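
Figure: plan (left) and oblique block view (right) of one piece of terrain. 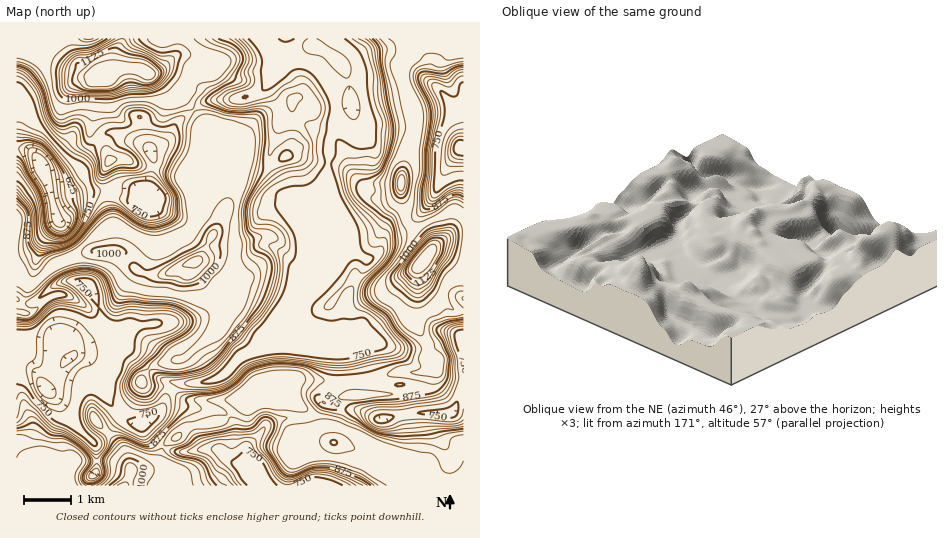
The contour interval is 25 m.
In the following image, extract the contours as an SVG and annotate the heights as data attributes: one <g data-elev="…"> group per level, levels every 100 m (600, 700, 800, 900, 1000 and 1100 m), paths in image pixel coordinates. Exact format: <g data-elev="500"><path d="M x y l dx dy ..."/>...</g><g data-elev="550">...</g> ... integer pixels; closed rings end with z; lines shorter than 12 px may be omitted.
<g data-elev="600"><path d="M60 235l-8-4-5-6-6-31-12-21-10-24 1-3 5-3 8 0 10 4 10 12 9 15 4 24 9 13 1 5-2 7-4 7-4 4z"/></g><g data-elev="700"><path d="M52 404l-9-4-6-7-4-9-1-12 2-3 6-3 2-3 1-25 3-8 5-4 11-3 12 5 6 5 4 9 1 13-2 4-11 10-4 6-3 8-3 18-5 3z"/><path d="M463 166l-15 0-2-4-1-7 1-11 4-9 6-5 7-1"/><path d="M17 129l22 7 7 4 21 26 15 23 2 13-2 14-4 12-8 8-6 3-7 1-8-3-5-4-3-7-2-21-4-11-15-25-3-2"/></g><g data-elev="800"><path d="M237 485l-9-13-10-6-9-10-10-4-2-2 2-2 18-8 35-2 4 2 2 10 10 10 9 15 7 6 8 0 19-8 9-1 13 2 23 11"/><path d="M90 479l-1-3 2-4 5-4 2 1 1 4-1 3-4 2z"/><path d="M463 420l-9 4-36-1-14 1-12 4-9 1-6-1-6-3-5-5-1-5 2-4 8-3 27-2 36-5 9-4 5-8 4-12-1-19-8-27 5-5 11-2"/><path d="M17 324l10 1 6-2 17-15 7-4 29 3-1-5-9-10-15-10 2-3 5-3 16-3 10 1 6 5 4 12 3 15 5 6 5 0 13-3 38 2 11 4 4 4 1 3-2 5-6 4-26 12-6 12-13 12-8 15-1 5 3 7 5 6 7 4 8 1 7-1 13-10 3 0 2 3 1 10-2 10-5 6-17 16-7 0-25-12-12-15-11-8-3 1-2 3-2 6 1 6 4 7 11 9 4 6-2 7-6 5-3 0-12-11-13-9-18-8-26-26-4 1-4 17"/><path d="M463 188l-4-1-8 3-17 11-3 0-3-4 2-46 8-39-2-9-7-15-1-6 2-2 3-1 15 3 10-8 5-2"/><path d="M153 163l-5-5-5-9 1-4 3-3 6 1 3 4 1 13-2 2z"/><path d="M17 72l9 5 10 12 9 29 8 12 22 19 10 6 6 6 3 5 2 13 2 3 6 2 15-7 34-5 16 20 3 10-2 12-2 3-7 4-10 1-12-3-23-16-12-1-6 5-17 25-8 8-11 5-19 3-5-2-5-7 0-23-2-9-14-18"/><path d="M358 39l10 5 3 6 6 26 1 23 8 24-1 19-2 12-6 10-5 2-24-1-4 4-1 8 3 14 4 9 20 23 6 14 8 1 2 1 2 8-2 7-3 6-22 21-3 8 0 10 3 7 13 8 9 8 17 22 0 6-2 4-6 2-49 9-17 0-40-6-17 1-21 6-16 14-11 7-14 2-24 0-5-2-8-5 31-7 13-7 46-51 13-19 4-12 3-13-2-22 7-6 0-6-3-7-6-5-6-2-12-1-3-1-2-8 1-11 8-13 14-13 11-6 17-3 7-6 2-4 0-15-8-19 2-3 11-4 3-7 0-6-3-6-9-11-5-4-19 6-8 8-5 3-30 6-11-1-5-2-3-5 3-4 20-9 4-4-2-11 4-9 0-6-4-8-9-9"/></g><g data-elev="900"><path d="M86 485l-4-3-1-5 7-13 0-4-3-6-7-7-12-8-17-1-16-8-16 1"/><path d="M211 485l-11-21-6-3-19-5-4-3 0-4 14-6 11-9 26-5 14-4 13 1 4-2 7-7 5-3 8 3 4 4-1 8-6 13-1 6 11 19 6 6 8 1 20-8 15 0 31 10 14 9"/><path d="M463 431l-15 2-18 6-28 0-24-4-35-19-21-6-6-3-5-7-1-6 14-14-11-9-13-5-29-1-20 6-14 13-12 7-30 7-1 2 7 7 0 3-22 11-10 8-16 19-9 0-20-8-6 1-13 18 1 12-1 6-6 5-8 3"/><path d="M340 399l18 1 35-6-16-3-24-2-6 2-7 3-2 3z"/><path d="M17 317l10 1 8-4 3-5 0-2-10 0-2-2 0-3 12-9 15-15 13-7 17-4 13 2 9 5 4 6 6 15 3 4 50 3 8 2 10 5 10 8 0 5-1 5-8 8-20 12-16 16-3 6-9 3-4 4-3 6 0 4 5 5 6 2 5-1 3-5-2-14 1-3 29 2 20-6 18-12 28-33 14-23 8-30-2-8-12-6-2-3-2-12-4-10-1-14 1-13 14-34 4-28-1-17-2-5-3-3-30-2-26-9 1-5 7-7 20-13 11-18-1-6-4-5-23-11"/><path d="M463 200l-4-3-6 0-21 14-8 2-4-3 0-20 4-17 0-22 5-37-2-10-10-20-1-7 1-5 4-3 21 2 13-6 8-1"/><path d="M103 170l3 1 13-6 12 0 2-4-6-6-22-9-3 2-1 4z"/><path d="M17 64l12 4 9 10 6 11 6 23 5 8 7 3 12-4 7 1 3 4 3 10 2 3 2 0 8-10 6-3 19-2 1-10 6-4 9 0 7 1 6 4 5 7 3 2 19-6 3 0 2 2-2 8-1 20-14 28 1 7 9 15 2 18-2 5-7 6-13 4-11 0-10-4-19-13-8 0-12 7-23 25-9 5-18 6-13 9-2-2-7-18 1-30-2-5-8-8"/><path d="M376 39l4 4 2 6 1 16 12 58 1 9-4 19-8 18-10 13 1 9-4 7 2 4 9 9 11 8 3 10 2 14-2 8-6 10-20 23-3 10 5 8 17 12 9 15 14 13 4 7-5 14-16 5-6 4-1 4 44 8 9-2 5-7 1-17-7-16-7-9 0-6 2-3 11-4 17-3"/></g><g data-elev="1000"><path d="M138 485l1-5 6-9 0-3-6-6-9-4-6 3-4 15-11 9"/><path d="M332 445l4 0 1-4-5-1-2 2z"/><path d="M414 301l4 1 5-2 9-8 10-20 11-14 4-11 2-10-1-8-4-4-5-1-14 3-9 4-13 14-21 29-1 6 2 5z"/><path d="M180 286l10 0 10-3 17-18 3-9 0-12 3-12-1-5-2-3-5 0-6 3-9 16-5 4-38 20-10 3-13-7-4 2 1 6 6 4 17 7 15 1z"/><path d="M93 253l6 1 25 0 3-2-7-6-8-1-17 3-4 3z"/><path d="M398 197l4 1 3-2 4-9 0-13-2-5-3-2-6 2-4 8 0 13z"/><path d="M107 39l-15 8-21 4-10 9-4 7-1 7 1 16 5 7 7 3 42-1 18-5 22-1 13-6 11-13 6-18-1-3-4-2-12 2-6-1-12-6-7-7"/></g><g data-elev="1100"><path d="M415 285l4 0 7-3 8-11 11-19 2-12-2-4-10-1-7 3-19 23-5 9-1 4 7 8z"/><path d="M87 92l24 0 19-7 14 2 7-1 9-7 3-4 1-5-15-13-19-6-9-8-4 0-29 14-12 1-5 5-3 16 1 7 4 3z"/></g>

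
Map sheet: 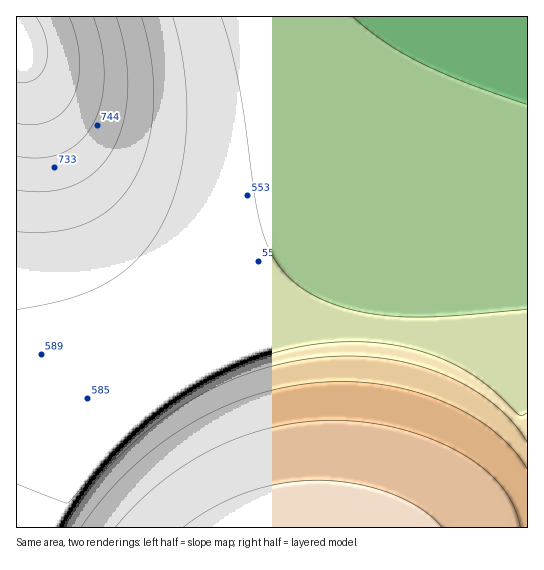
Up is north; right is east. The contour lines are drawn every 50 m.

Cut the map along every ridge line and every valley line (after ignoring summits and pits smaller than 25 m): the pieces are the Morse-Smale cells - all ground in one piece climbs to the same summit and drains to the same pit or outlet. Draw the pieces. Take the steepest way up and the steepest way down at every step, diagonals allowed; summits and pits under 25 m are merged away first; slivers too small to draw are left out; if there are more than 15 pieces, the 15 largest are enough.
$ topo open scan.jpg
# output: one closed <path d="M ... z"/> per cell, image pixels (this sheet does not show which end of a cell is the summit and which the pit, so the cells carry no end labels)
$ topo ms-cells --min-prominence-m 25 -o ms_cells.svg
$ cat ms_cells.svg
<path d="M527 16l-76 1-18 41-26 53-27 47-32 49-52 67-31 31-31 24-49 27-47 15-53 8-69 2 1 147 511-1z"/><path d="M450 16l-433 0-1 363 69 0 33-4 36-8 31-11 25-12 45-31 41-39 16-19 55-76 40-68 33-68z"/>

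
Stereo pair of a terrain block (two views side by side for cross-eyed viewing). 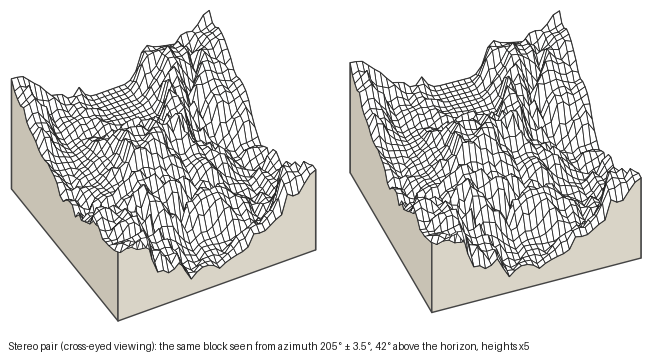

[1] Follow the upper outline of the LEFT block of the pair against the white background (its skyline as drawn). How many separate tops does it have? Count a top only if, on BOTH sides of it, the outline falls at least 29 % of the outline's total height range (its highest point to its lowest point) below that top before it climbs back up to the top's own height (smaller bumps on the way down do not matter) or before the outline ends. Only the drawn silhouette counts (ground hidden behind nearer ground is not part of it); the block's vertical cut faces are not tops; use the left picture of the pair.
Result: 1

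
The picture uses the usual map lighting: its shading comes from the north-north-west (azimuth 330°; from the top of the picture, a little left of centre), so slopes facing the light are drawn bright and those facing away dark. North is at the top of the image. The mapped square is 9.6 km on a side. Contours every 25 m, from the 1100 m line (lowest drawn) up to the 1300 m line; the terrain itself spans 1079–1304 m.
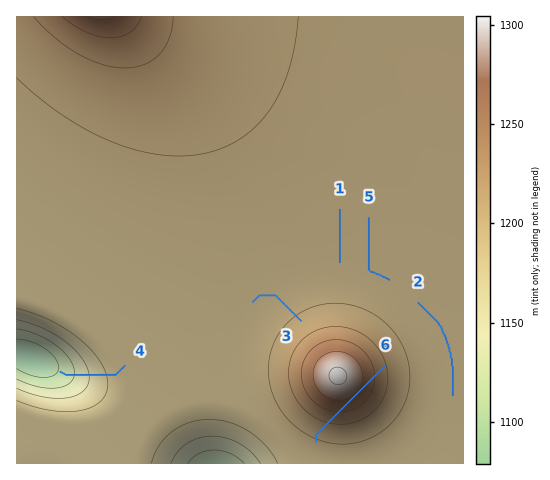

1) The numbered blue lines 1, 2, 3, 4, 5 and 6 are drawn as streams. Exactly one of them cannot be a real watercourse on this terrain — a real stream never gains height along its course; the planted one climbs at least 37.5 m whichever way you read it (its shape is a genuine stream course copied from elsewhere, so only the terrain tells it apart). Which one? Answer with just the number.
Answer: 6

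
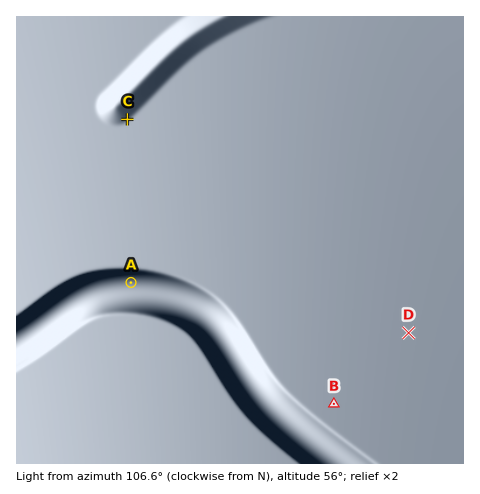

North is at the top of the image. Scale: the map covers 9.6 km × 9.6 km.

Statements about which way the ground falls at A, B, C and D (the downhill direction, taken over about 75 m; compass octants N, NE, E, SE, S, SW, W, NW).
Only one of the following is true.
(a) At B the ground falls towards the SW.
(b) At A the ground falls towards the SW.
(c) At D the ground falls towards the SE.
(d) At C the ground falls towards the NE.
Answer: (a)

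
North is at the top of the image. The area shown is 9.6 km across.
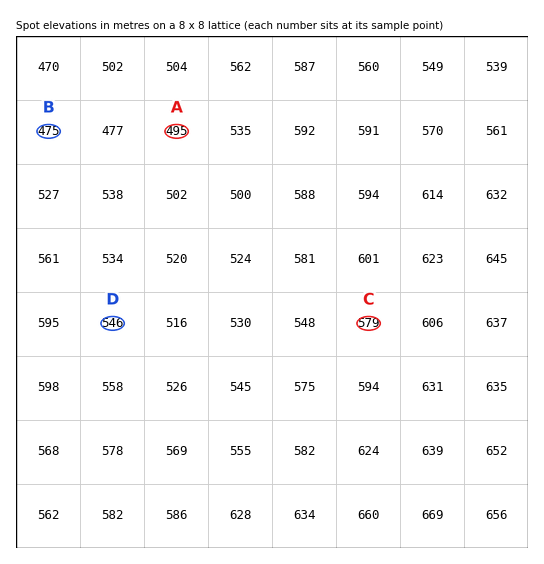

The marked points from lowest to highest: B A D C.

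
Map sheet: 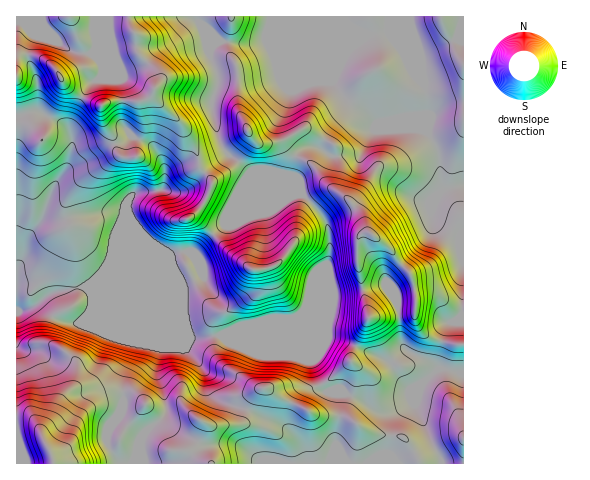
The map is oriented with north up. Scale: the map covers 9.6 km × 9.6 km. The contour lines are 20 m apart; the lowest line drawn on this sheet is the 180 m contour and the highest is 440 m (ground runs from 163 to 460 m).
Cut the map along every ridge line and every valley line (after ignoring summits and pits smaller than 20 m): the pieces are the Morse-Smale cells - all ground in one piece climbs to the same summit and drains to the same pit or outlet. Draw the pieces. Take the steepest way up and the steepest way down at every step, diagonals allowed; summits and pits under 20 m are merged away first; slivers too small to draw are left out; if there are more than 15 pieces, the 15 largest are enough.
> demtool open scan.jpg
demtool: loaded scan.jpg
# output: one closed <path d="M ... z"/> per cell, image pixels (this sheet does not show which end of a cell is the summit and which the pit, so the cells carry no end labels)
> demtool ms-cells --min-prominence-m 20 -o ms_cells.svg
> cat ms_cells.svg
<path d="M116 212l-35 2-21 6-18 0-14 18-5 20-7 13 1 193 127 0-3-16 1-10 2-5 23-21-4-23-6-14 4-26-36-17-33-33-1-6-6-6 16-14 9-15 3-15 10-27-1-3z"/><path d="M302 194l-7 0-71 31-29 28-4 0 5 6 6 15-15 8-16 6-85 0 6 9 7 4 91 37 21-2 42 0 35-14 10-5 6-6 4-10 8-9 14-37 0-17-4-16-8-12z"/><path d="M420 129l-46 1-4 4-8 16-5 4-27 2-10-8-13-1-11 10 15 6 19 25 11 5 12 11 7 10 7 17 18 14 24 27 7 26-1 22 5 9 6 7 11 4 14 4 12 0 1-112-6 0-27-16 1-10 5-10 7-7-3-9-4-32-7-12z"/><path d="M32 54l-4 1 0 4 9 22 0 25 3 6-8 0-16 5 1 153 6-12 5-20 14-18 18 0 21-6 23-2 19 2 5-14 9-8 22-2 23 2 10-4 12-14-5-11-12 0-19 8-3 8-3-19-8-13-22-11-9 6-14 4-19 15-26 11 8-25-2-23 12-27-19-15-7-13-7-6z"/><path d="M113 318l-1 1 17 15 26 11 6 4-4 26 6 14 4 23-23 21-2 5-1 10 4 16 163-1-8-21-14-14-34-16-27-9-10-5-5-8-4-16-20-26z"/><path d="M368 34l-18 1-73 31-59 10 0 9-6 16 0 10 7 29 6 11 13 10 14-18-1-7 7 7 22-2 15 15 12-9 9 0 5 2 5-12 14-17 13-11 11 1-14-8-11-11-6-8 0-5 15-28 20-14z"/><path d="M94 297l-2 2 20 19 74 30 20 26 4 16 5 8 10 5 27 9 34 16 14 14 8 22 40-1-12-19 3-27-23-2-13-8 3-14 14-9-9-24-56-23-44-1-21 2z"/><path d="M238 161l-7 8-18 13-9-10-12 16-10 4-23-2-25 3-7 9-20 63-15 18-7 4 11 0 80-34 19 0 29-28 71-31 7 0-52-22z"/><path d="M409 16l-63 0 0 5 7 7 15 7-20 15-11 19-4 14 17 19 18 11 9 10 14 6 29 0 7 4 3-13-3-7 0-19-5-21 0-13z"/><path d="M196 16l-66 0-1 8 7 11 1 18 17 15 4 9-5 15 1 6 29 27 14 27 1 8 6 2 22-9-7-13-7-29 0-10 6-16 0-10-8-23 3-6 7-5-23-21z"/><path d="M299 157l-4 1-3 7 0 15 4 7 30 35 4 16 0 17-4 12-10 25-8 12 28-12 49-6 13 16 1 14 15-2 2-16-7-26-24-27-18-14-7-17-7-10-12-11-11-5-19-25z"/><path d="M463 16l-54 1 3 14 10 29 0 13 5 21 0 19 3 7-2 13 10 19 3 28 4 10 19-5z"/><path d="M152 94l-11 7-24-1-14 5-21-7-12 26 2 23-4 17-4 8 26-11 19-15 14-4 8-6 23 11 8 13 3 19 2-6 7-5 13-5 12 0-2-11-14-27-25-22z"/><path d="M129 16l-35 1 0 18 2 10-4 9 8 7 2 13-3 5-9 5-8 13 16 8 19-5 24 1 11-7 4-7 2-9-1-4-20-21-1-18-6-8z"/><path d="M385 286l-53 8-25 10-9 13-32 14-13 5-27 0 100 1 13 2 17 7 14-29 29-2-1-13z"/>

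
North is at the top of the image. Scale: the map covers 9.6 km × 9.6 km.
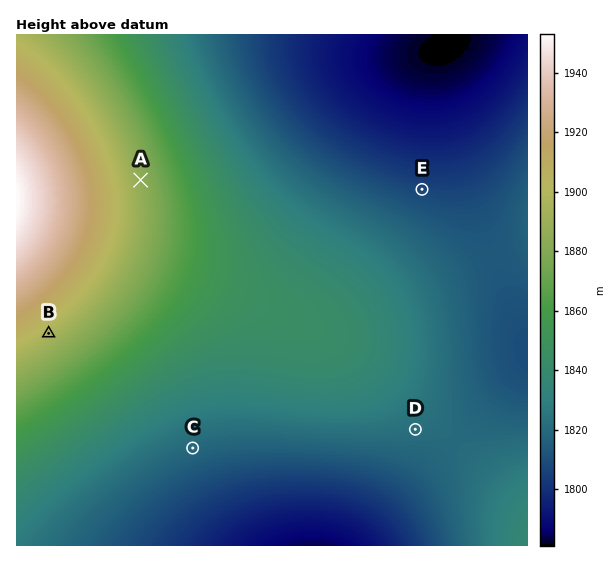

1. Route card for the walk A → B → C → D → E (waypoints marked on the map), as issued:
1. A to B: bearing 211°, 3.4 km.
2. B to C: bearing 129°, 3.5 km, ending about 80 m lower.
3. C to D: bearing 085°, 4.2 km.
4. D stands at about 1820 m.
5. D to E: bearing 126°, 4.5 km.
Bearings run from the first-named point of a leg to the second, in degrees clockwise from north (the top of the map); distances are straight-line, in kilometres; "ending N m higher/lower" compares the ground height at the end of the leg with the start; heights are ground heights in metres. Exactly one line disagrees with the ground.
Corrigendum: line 5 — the bearing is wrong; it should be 002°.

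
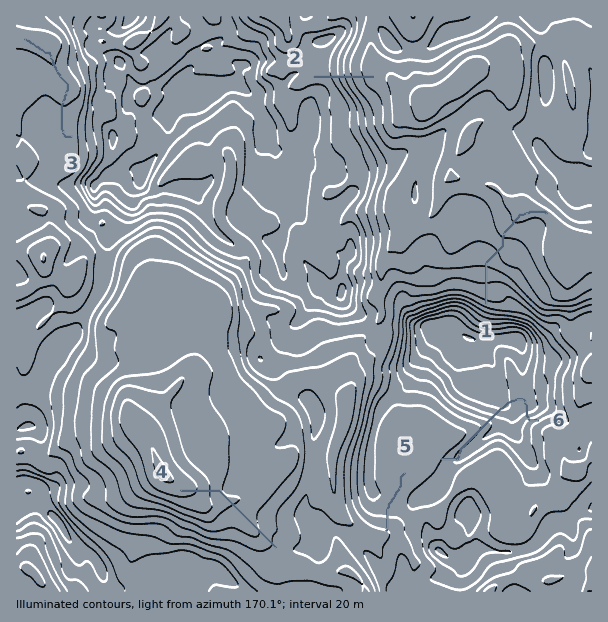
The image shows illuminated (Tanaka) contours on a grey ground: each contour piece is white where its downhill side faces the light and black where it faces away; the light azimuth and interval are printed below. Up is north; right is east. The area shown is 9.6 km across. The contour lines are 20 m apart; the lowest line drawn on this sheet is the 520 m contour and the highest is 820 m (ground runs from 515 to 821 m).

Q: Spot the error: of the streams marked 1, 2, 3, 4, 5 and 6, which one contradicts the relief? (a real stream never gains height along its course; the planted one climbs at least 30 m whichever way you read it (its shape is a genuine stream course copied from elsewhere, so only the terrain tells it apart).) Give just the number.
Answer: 6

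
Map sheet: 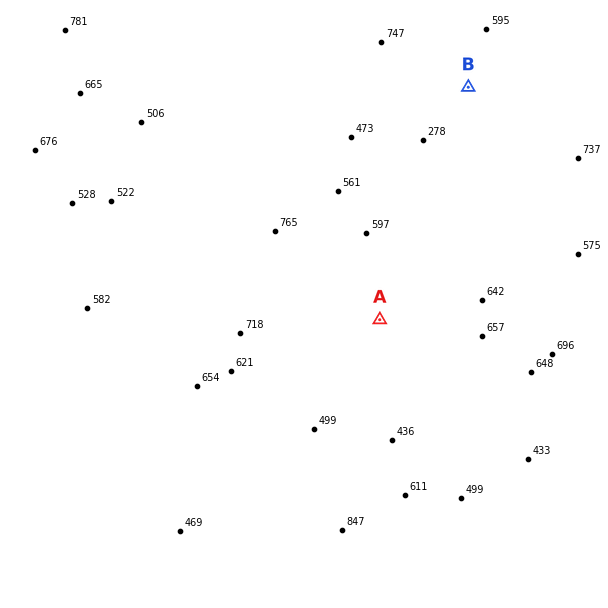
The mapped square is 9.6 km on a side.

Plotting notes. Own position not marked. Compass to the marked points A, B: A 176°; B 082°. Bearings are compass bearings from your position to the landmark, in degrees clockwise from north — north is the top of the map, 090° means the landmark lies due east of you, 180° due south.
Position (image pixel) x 365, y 102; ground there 560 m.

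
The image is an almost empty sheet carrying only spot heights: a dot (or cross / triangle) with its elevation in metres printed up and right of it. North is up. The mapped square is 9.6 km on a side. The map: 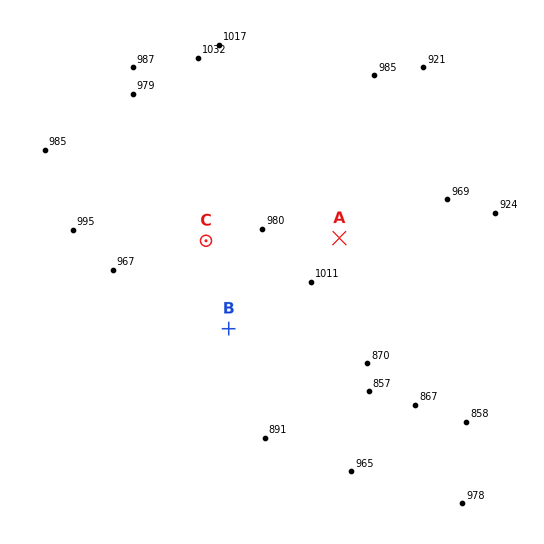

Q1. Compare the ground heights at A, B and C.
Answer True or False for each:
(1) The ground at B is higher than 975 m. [False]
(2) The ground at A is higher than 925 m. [True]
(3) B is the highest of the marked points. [False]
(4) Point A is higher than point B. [True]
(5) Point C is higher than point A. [False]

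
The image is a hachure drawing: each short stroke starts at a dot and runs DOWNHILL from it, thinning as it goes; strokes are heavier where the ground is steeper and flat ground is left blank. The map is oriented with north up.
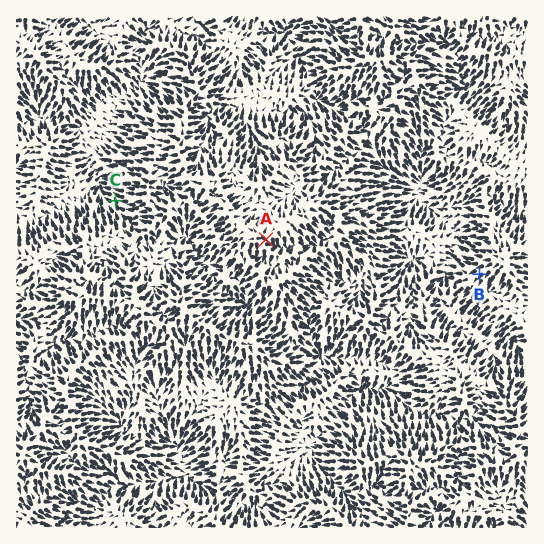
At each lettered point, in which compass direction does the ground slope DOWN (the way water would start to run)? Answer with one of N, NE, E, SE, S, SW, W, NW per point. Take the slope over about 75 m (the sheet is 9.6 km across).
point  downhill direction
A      SE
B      SW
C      NW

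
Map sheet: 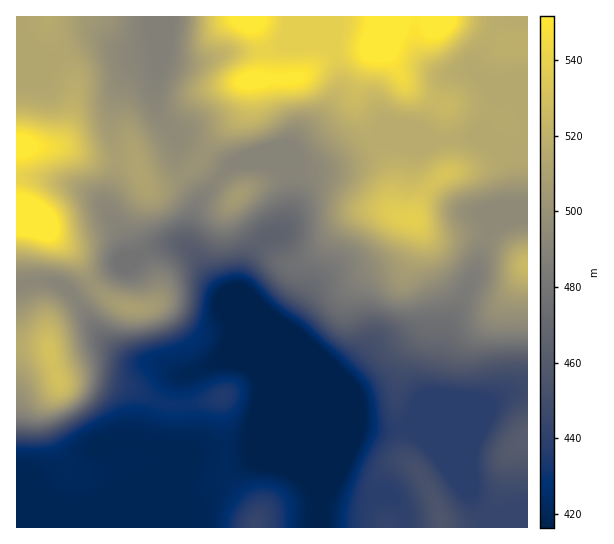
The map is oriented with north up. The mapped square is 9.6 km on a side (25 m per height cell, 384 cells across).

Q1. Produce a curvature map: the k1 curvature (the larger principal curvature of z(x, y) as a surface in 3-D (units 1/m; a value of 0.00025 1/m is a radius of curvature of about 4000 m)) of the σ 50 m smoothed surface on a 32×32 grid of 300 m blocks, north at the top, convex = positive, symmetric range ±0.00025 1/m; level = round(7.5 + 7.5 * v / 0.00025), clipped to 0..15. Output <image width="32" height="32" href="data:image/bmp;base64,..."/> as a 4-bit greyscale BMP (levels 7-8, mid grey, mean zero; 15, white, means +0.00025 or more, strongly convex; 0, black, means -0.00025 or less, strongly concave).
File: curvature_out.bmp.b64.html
<image width="32" height="32" href="data:image/bmp;base64,Qk12AgAAAAAAAHYAAAAoAAAAIAAAACAAAAABAAQAAAAAAAACAAATCwAAEwsAABAAAAAAAAAAAAAAABEREQAiIiIAMzMzAERERABVVVUAZmZmAHd3dwCIiIgAmZmZAKqqqgC7u7sAzMzMAN3d3QDu7u4A////AIiHeIiId4m7l3iZmYjKmHeIiIiIeIeIq6mImph62ImHeIiIeHiIiZqph4yXfbd5l3eIiIiHiImIiId7ub2Hiqh4mHeIh3eJd3eIiLrKiIq5eqh3d4h3ineIiIeqmIiJut/Ih3eIh4qHiIh3m4d3d5rP/rmIq7qriIiId5yHeHeJiv/7qqmazaiIiHasl3iHiInu6oiHeJuoiHiIuoiImHib+6pWeIl4iIiHi6mImZd3rPl6qHiZmIh3ict4mZm6mZvpis7MypiIh3zYV5mIq6qL2pv//+p4iInMuYmoiJuYe6iv68/YV3i9yqmrqJiJyYh37GauynVa+4iZmrmYd7x4juZnu7u6z9qYeHiaqXetav+5eJh4uruJuXeJi8qZvN/6iZmXaLuHZpuZm766qJn/yneKqZrdh3eKzMy9hXeIyql2iruYr+qIiaqpjaV3eKmHeJqquJvtuph4mXv8uoiYibuamKuHiIiHeJmIvcuq3d3Ji5d6qHh3h4mYd5mIiNzMl5uIeLyphoiJiHeId4iYi5eaiIaKu4Z4mneHmYiIh3uniXm5iamYmZp5u6qYiId6p4l4vf/t7tl6auqJiIeHiqh4d3it7MzripzHZ3iHiIqYeIeKh6l4mqzLiph4iIiZh4h4nbe7h4iJ24vZiIiImImYd3re7JiHd7ya/smH"/>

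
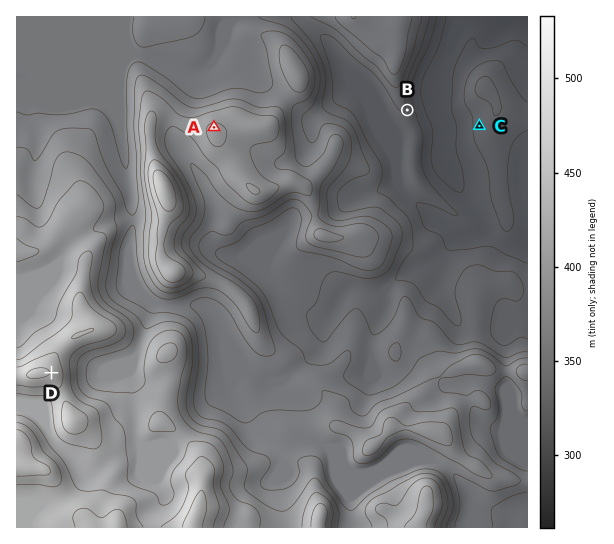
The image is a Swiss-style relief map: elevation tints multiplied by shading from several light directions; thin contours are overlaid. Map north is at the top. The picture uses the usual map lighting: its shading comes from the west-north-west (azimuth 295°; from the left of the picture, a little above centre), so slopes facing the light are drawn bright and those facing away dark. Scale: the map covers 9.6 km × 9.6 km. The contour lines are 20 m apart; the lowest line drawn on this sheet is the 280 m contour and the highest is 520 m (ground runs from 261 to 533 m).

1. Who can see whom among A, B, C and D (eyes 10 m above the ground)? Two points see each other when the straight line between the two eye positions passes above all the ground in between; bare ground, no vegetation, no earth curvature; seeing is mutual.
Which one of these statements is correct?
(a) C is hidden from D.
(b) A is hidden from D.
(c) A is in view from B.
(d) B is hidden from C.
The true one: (b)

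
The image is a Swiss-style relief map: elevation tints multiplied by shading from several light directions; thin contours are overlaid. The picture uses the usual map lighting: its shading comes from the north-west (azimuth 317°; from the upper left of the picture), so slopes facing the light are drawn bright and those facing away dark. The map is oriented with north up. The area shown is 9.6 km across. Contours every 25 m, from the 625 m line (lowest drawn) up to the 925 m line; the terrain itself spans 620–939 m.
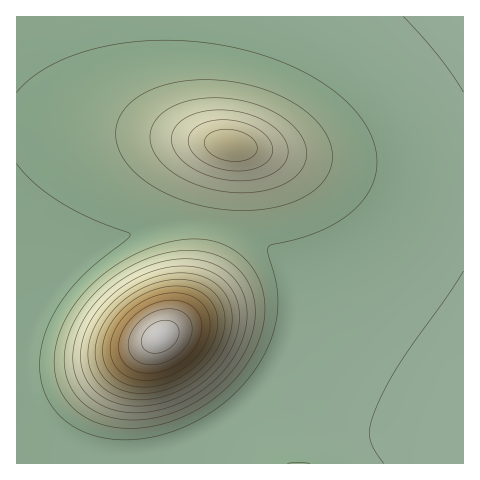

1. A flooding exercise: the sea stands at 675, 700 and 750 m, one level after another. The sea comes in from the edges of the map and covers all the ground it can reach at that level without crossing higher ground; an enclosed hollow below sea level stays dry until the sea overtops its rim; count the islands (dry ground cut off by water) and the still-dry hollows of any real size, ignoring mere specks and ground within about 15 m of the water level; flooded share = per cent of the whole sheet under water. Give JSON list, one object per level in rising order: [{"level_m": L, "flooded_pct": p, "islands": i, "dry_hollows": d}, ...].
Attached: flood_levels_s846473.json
[{"level_m": 675, "flooded_pct": 74, "islands": 2, "dry_hollows": 0}, {"level_m": 700, "flooded_pct": 82, "islands": 2, "dry_hollows": 0}, {"level_m": 750, "flooded_pct": 90, "islands": 2, "dry_hollows": 0}]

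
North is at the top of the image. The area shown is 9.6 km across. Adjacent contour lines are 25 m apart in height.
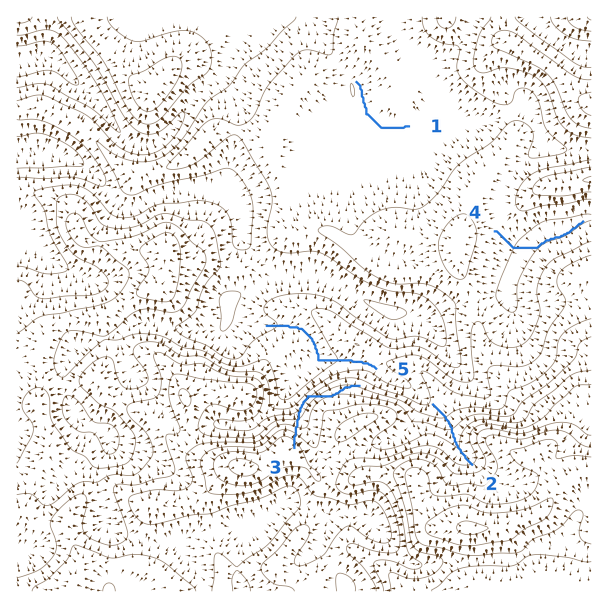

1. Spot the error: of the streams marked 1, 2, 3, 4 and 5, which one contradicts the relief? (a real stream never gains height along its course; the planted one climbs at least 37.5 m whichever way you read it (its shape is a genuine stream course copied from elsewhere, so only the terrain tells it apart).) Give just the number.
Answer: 3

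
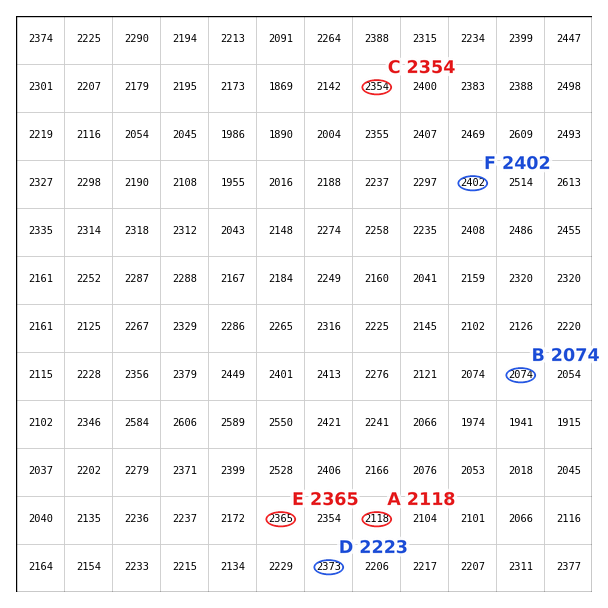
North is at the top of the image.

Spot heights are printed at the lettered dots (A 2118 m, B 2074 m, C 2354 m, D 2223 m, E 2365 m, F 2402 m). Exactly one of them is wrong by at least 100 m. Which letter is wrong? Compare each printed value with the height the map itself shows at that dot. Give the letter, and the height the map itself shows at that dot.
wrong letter D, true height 2373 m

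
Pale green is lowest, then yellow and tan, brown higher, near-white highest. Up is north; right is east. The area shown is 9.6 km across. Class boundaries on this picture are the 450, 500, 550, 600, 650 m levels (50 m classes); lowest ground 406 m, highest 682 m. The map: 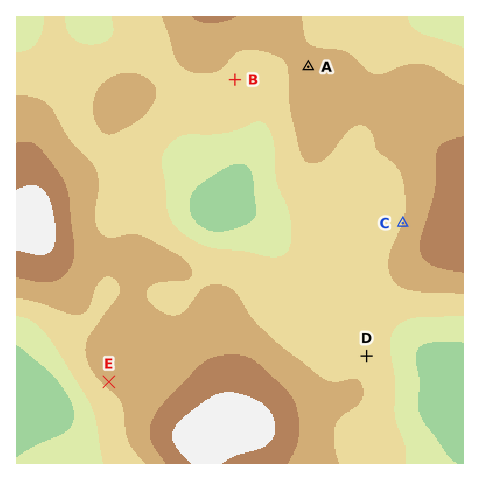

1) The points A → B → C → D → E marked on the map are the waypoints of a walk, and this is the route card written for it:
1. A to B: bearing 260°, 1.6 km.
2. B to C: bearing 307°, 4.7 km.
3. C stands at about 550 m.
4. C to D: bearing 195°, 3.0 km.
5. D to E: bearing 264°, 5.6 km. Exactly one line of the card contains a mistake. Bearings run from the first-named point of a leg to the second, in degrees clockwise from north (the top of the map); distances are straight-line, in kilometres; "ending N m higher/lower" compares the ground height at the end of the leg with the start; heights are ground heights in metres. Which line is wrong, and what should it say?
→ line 2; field bearing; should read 131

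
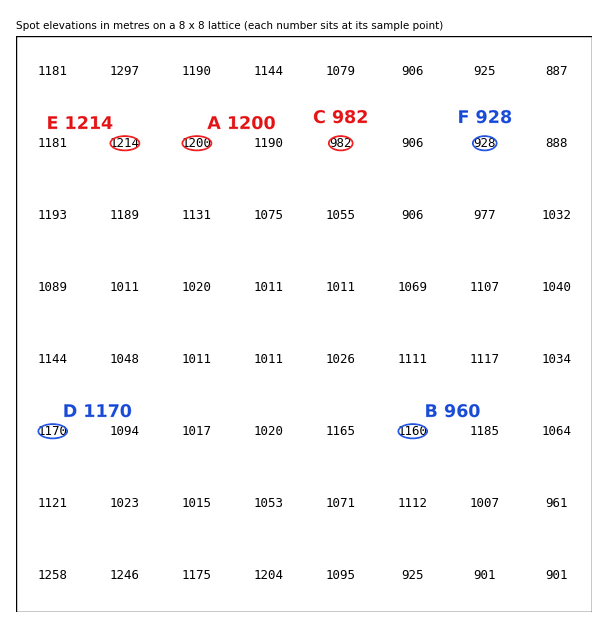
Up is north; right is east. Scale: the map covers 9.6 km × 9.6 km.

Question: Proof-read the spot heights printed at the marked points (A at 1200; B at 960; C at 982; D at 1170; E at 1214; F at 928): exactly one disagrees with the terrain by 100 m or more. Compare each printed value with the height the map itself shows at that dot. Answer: B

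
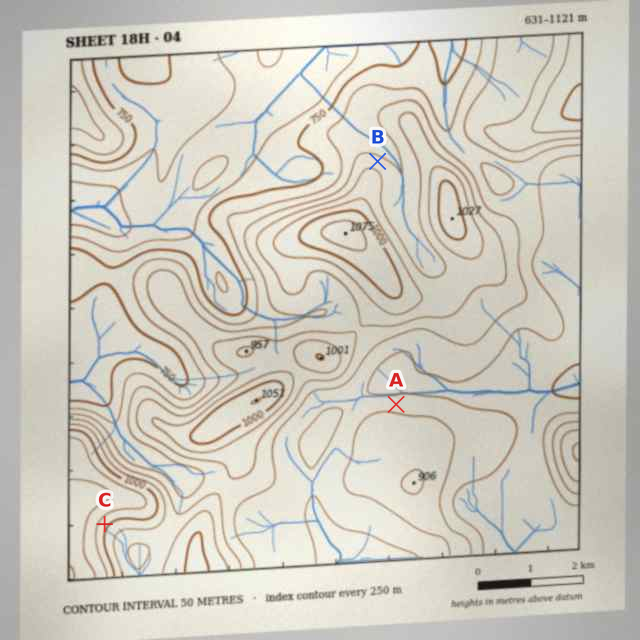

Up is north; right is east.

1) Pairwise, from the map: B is above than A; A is below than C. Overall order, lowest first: A B C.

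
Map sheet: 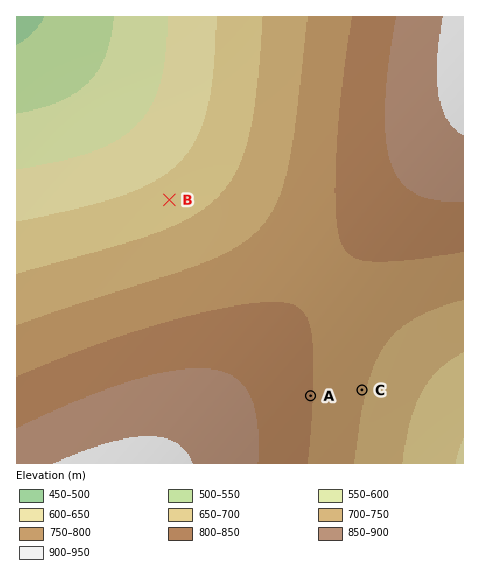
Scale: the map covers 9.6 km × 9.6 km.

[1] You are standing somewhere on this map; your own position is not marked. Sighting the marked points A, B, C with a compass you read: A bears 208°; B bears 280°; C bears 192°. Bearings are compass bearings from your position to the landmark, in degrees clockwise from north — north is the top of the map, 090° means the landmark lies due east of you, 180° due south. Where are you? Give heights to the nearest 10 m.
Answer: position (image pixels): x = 394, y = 239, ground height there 820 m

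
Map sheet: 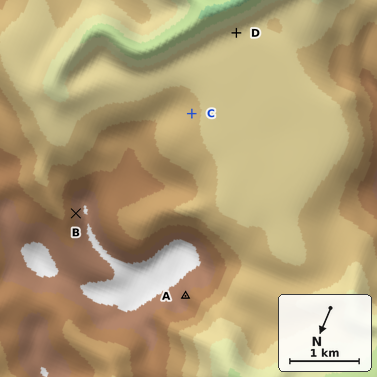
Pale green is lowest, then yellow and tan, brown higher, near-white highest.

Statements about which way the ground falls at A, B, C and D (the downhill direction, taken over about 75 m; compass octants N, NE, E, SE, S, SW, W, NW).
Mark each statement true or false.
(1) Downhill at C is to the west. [true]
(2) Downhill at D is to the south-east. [true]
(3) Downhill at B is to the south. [false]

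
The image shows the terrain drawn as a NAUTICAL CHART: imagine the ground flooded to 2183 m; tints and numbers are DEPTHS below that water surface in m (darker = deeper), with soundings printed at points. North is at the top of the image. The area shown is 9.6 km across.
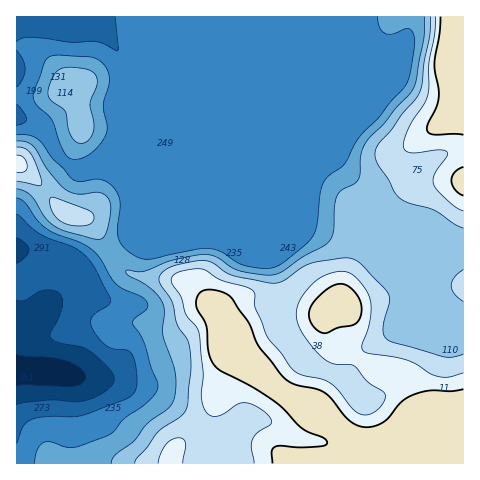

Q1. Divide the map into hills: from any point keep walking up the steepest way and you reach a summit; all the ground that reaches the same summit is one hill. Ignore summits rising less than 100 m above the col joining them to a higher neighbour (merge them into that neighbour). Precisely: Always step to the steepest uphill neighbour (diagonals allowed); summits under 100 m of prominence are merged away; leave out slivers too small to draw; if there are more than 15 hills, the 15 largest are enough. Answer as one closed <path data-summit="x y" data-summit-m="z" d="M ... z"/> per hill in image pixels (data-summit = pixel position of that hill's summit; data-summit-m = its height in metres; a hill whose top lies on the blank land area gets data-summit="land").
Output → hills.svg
<path data-summit="land" d="M144 152l-1 65-6 15-57 40-42 44-22 6 0 46 46 5 6 3 3 6 1 14-2 28 4 40 390-1-1-216-14-1-53-22-10-7-1 0-3 17-7 10-78-20-13-6-33-33 7 17 0 9-7 8-8 3-44 8-14-2-13-7-11-12-17-40z"/><path data-summit="land" d="M463 16l-401 1 27 5 12 6 25 34 2 15 20 48 0 11-4 9 0 24 17 40 14 15 15 6 17-2 39-7 12-10 0-9-7-16-41-42 74 74 7 3 84 23 7-10 3-17 1 0 10 7 53 22 14 1z"/><path data-summit="70 85" data-summit-m="2078" d="M61 16l-45 1 0 100 23 9 9 10 9 18 9 9 11 7 7 0 25-8 16 6 17-17 6-15 0-11-20-48-2-15-25-34-12-6z"/><path data-summit="18 164" data-summit-m="2152" d="M19 118l-3 0 0 131 2 1 23 2 13 4 11 13 5 13 10-10 57-40 6-15 1-70-19 21-16-6-25 8-7 0-11-7-9-9-9-18-9-10z"/>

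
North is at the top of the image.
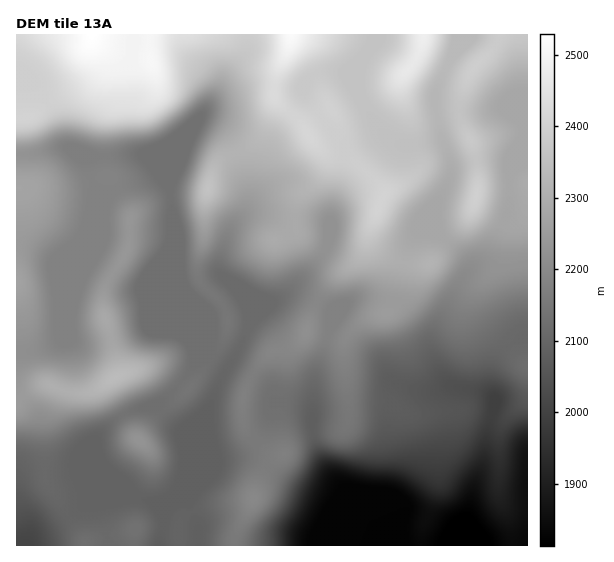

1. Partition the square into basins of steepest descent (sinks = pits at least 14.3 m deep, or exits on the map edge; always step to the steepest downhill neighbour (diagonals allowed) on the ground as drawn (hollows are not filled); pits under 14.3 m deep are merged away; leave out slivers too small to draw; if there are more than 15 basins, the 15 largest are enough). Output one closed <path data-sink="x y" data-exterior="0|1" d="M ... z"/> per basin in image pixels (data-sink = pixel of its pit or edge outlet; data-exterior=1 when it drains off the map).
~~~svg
<path data-sink="479 545" data-exterior="1" d="M527 34l-236 1-3 14-12 26-3 20 2 4 10 10 15 12 9 16 16 20 0 7-4 9-21 22-3 5-2 12 1 19 13 10 36 17 9 0 8-8 1 2-38 36-12 21-9 28-13 10-21 6-15 18-8 14-4 14 0 24 4 9 18 18 8 4 10 1-14 10-8 12-8 24-17 32-1 13 293-1z"/><path data-sink="23 545" data-exterior="1" d="M290 34l-140 0 0 24-3-3-21-2-19-6-8-4-7-7 1 5 15 15 4 12 0 33-8 23 1 49 6 6 4 10 16 26-2 29-2 8-16 24-8 23 1 17 15 51 0 9-5 2-6 7 25 50 5 4 14-19 41-36 16-25 11-12 9-22 26 10 18 16 21-5 10-9 9-28 12-21 12-13 23-19-1-2-5 4-13-1-32-16-13-10-1-19 2-12 3-5 21-22 4-9 0-7-16-20-9-16-14-11-11-11-2-4 3-20 12-26 3-8z"/><path data-sink="159 545" data-exterior="1" d="M229 325l-9 22-11 12-16 25-39 34-16 21-5-4-20-36-4-8 0-9-20 11-19 0-13-6-4 1-9 27 1 65 40 62 50-13-1 17 101-1 1-12 17-32 8-24 8-12 14-10-10-1-8-4-14-13-8-14 0-24 4-14 8-14 17-20-17-16z"/>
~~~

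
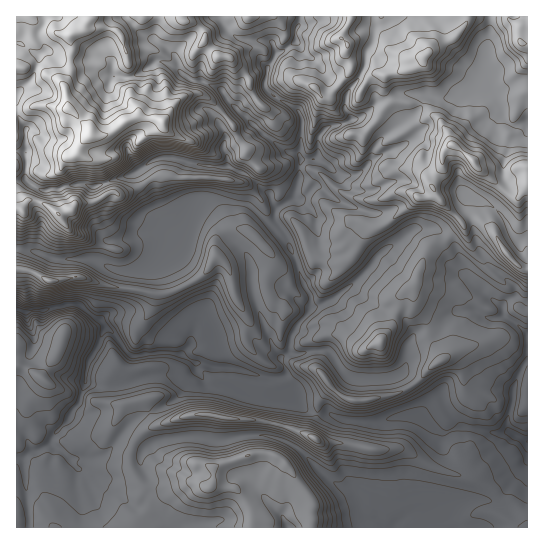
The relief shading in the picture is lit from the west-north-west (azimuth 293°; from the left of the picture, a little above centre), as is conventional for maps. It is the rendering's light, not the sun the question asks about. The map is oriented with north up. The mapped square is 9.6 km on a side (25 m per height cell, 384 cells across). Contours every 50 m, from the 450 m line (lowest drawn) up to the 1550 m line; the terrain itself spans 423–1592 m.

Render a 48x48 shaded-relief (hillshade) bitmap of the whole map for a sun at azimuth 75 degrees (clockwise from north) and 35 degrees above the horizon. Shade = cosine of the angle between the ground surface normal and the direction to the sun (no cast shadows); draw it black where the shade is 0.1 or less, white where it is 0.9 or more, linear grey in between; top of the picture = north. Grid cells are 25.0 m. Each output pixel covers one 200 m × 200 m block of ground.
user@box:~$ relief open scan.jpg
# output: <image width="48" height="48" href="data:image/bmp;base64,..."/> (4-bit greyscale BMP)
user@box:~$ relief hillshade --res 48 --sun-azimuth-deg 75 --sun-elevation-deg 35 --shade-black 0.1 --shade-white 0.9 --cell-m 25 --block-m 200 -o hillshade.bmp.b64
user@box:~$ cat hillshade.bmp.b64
<image width="48" height="48" href="data:image/bmp;base64,Qk32BAAAAAAAAHYAAAAoAAAAMAAAADAAAAABAAQAAAAAAIAEAAATCwAAEwsAABAAAAAAAAAAAAAAABEREQAiIiIAMzMzAERERABVVVUAZmZmAHd3dwCIiIgAmZmZAKqqqgC7u7sAzMzMAN3d3QDu7u4A////ALh5qpiIiZmYh3ZFm8dZ7+ypmZmZmZiHiLiKqph3iZmHd3dWm6d67+uZmZmZmYiJmaiKqph4eIhlVndoqoiK/9qZmZmZmYiJmpiJqpiHZ4dURpmbqIie/7mZmZmYiIiau4iJqph2aIZFZ6uqmIjf+5mIiIiHeJq7qoiJqod2iXZlaKupiHv/l5dmeHeJmaq7u4iaqId2iYdVepiZqb/5JnVWiYq7mau7vKqYd4iHiph4q6dmm+5gO5iau83aiau7zZmpeIeIeJmJmYiZqnEF7ru7qs3KiavMuYmql3d5hmd3ZERndnm83bu7qqqZmZmqc5mbt2ZomHZFeJvM3Muqu3ZomZmIhmeqc4iKuVZ4mauWebzLuqqGdAN5mYiIZXmsgnd5zZeYiJzbqquqmZl0EXuqqrqYVYq9k1V87qWJmZvLqpmZmZhQCuupmHmpVZq8hVe83qV5qqqruZmYdoURjsd3iXV5d5qqqqmJzsZqyZq8qHdkWaVHzFJFe5VHmqmavLloztlsuJmYZ4dFm6h4lQBGrrZXmqqqvNpWvuynJpmZiIZGqZhmdUVG3sd4maqqzdlFrv+RKKqpmIU2qYqFZndmvciJmqqr3KlTjvxCR5qpmHQnuIumaId4m6mqqruqhWd3i5RURGmqmFE6t4vKZ3Z4iJq7uqmoVhI1ZBIzNGmqmEBsl6vJd2d2aIq7qqqndzEEUyR4mrqJmFKcmau1OKhmd4q7u7lmY1R7ut/suqmGaHa8iKyjN6qGZ3m8y5VWAM3cq9ypmZmYVHnMh61yZ5u5Z2i8uWRQBMy5mZdoqpmYU2zaeMwziIq7hmerp0UQnpcyNIqby6mZY3ynfOgWh3mqqGaKlUUI22UQGe6rypmZhXmIvsM5hniJqod4UmRcuWcwfuubypmZh3iK3HOKdWiImpdkA4erh7pErdmaqpmZmIibuXeoVYmXZ3UwOqmnRbqpjOyZu6mZmIiIiql1aXVWdiJG3ahiNt3Ji9h87KiIdkNHuYqGZmdmVVZs63QTZrdHmnasuYiHdme8hpuFaIVVd2NryRBpdXVEVTSbyWi7uquSOs2mqVVDV2VotQbadpYyRnmsyamXRIckvd64dCNnZ1ZVg23rd3QzSKq9lnUAGcg4zut1QjNpmGZCWs3rmXdURGm7dVMn3+lc7HmFQUaqiJdCfe3KqpYyRouqmGff/te/k3yVdjWJqYhDrdupqmVCSLyniZr/7arrJK6iNahGmpdZy7qpmkVka92narrO6q6yPP0wGKV4iZmbupmYiGdzbN2le7qs3v1EznEQTKaKiqqqqZmYd2dDnd2niqvd3bY46gJHuqh3iYd5qZmYd6horNy5m5vsdVZs+RWapmmVd3eLy6mXZsuYm8uWnsulVVe/6EepY1u3dme9y6mHQbqXasqFvrqUVovvy5eGMlzHZnety7qEEYiFaqp33rl2WN3MuolhI43ZeHervMtxA4hleKqb7JZXe+2YmIqDNIzKiImqm8thNomYd5vNt4dGvtlViZyWZUnKmZmZiatzZw=="/>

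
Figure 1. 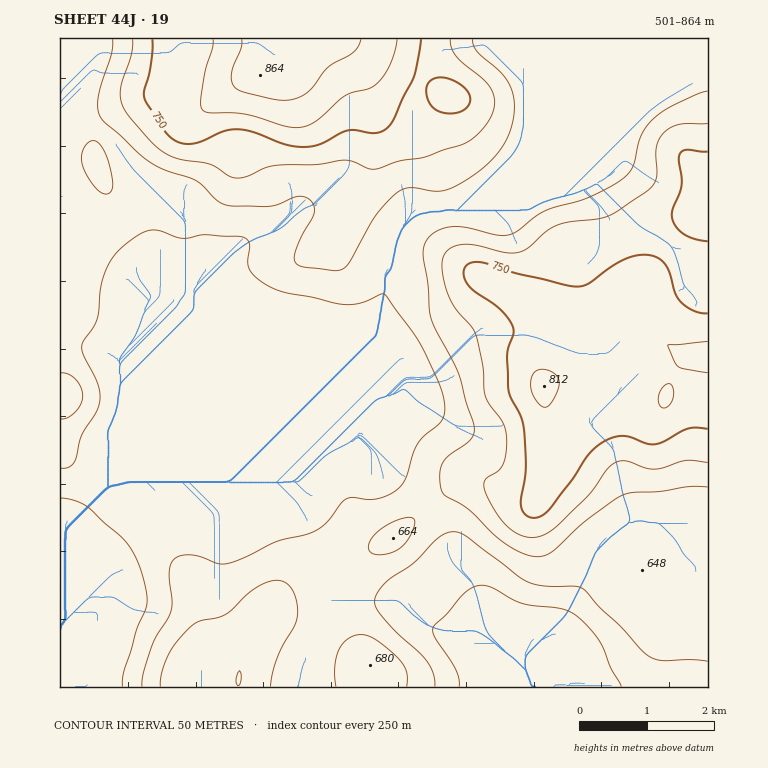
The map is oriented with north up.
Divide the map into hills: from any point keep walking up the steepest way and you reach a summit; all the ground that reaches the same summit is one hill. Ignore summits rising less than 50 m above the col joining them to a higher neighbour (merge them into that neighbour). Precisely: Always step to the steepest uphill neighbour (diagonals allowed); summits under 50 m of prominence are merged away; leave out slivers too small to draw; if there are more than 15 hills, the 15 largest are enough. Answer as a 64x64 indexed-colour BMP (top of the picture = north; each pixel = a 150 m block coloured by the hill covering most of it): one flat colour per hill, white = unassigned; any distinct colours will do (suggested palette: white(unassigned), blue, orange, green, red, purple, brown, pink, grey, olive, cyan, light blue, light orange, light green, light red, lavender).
<image width="64" height="64" href="data:image/bmp;base64,Qk12CAAAAAAAAHYAAAAoAAAAQAAAAEAAAAABAAQAAAAAAAAIAAATCwAAEwsAABAAAAAAAAAA////ALR3HwAOf/8ALKAsACgn1gC9Z5QAS1aMAMJ34wB/f38AIr28AM++FwDox64AeLv/AIrfmACWmP8A1bDFADMzMzMzMzMzMzMzM0REREREREREREREIiIiIiIiIiIiMzMzMzMzMzMzMzMzREREREREREREREQiIiIiIiIiIiIzMzMzMzMzMzMzMzNEREREREREREREQSIiIiIiIiIiIjMzMzMzMzMzMzMzMzREREREREREREQRIiIiIiIiIiIiMzMzMzMzMzMzMzMzNEREREREREREQRESIiIiIiIiIiIzMzMzMzMzMzMzMzMzREREREREERERERESIiIiIiIiIjMzMzMzMzMzMzMzMzNERERERBEREREREREiIiIiIiIiMzMzMzMzMzMzMzMzM0RERERBERERERERESIiIiIiIiIzMzMzMzMzMzMzMzMzM0EREREREREREREREiIiIiIiIjMzMzMzMzMzMzMzMzMxERERERERERERERESIiIiIiIiMzMzMzMzMzMzMzMzMxEREREREREREREREREiIiIiIiIzMzMzMzMzMzMzMzMzERERERERERERERERESIiIiIiIjMzMzMzMzMzMzMzMzEREREREREREREREREREiIiIiIiMzMzMzMzMzMzMzMzMRERERERERERERERERESIiIiIiJTMzMzMzMzMzMzMzMREREREREREREREREREREiIiIiIlMzMzMzMzMzMzMzMxERERERERERERERERERERIiIiIiVTMzMzMzMzMzMzMzERERERERERERERERERERERIhERFVUzMzMzMzMzMzMzMREREREREREREREREREREREREREVVVMzMzMzMzMzMzMRERERERERERERERERERERERERERVVVTMzMzMzMzMzERERERERERERERERERERERERERERFVVVMzMREREREREREREREREREREREREREREREREREREVVVUiERERERERERERERERERERERERERERERERERERERVVVSIhERERERERERERERERERERERERERERERERERERFVVVIiIREREREREREREREREREREREREREREREREREREVVVUiIiERERERERERERERERERERERERERERERERERERVVVVIiIhERERERERERERERERERERERERERERERERERFVVVUiIiIREREREREREREREREREREREREREREREREREVVVVSIiIiIRERERERERERERERERERERERERERERERERVVVVIiIiIiIhERERERERERERERERERERERERERERERFVVVUiIiIiIiIhEREREREREREREREREREREREREREREVVVVSIiIiIiIiIiERERERERERERERERERERERERERERVVVVIiIiIiIiIiIiERERERERERERERERERERERERERFVVVUiIiIiIiIiIiIiEREREREREREREREREREREREREVVSIiIiIiIiIiIiIiIiIRERERERERERERERERERERERIiIiIiIiIiIiIiIiIiIiIREREREREREREREREREREREiIiIiIiIiIiIiIiIiIiIhERERERERERERERERERERESIiIiIiIiIiIiIiIiIiIiERERERERERERERERERERERIiIiIiIiIiIiIiIiIiIiIhEREREREREREREREREREREiIiIiIiIiIiIiIiIiIiIiERERERERERERERERERERESIiIiIiIiIiIiIiIiIiIiIRERERERERERERERERERERIiIiIiIiIiIiIiIiIiIiIhEREREREREREREREREREREiIiIiIiIiIiIiIiIiIiIiIRERERERERERERERERERESIiIiIiIiIiIiIiIiIiIiIhERERERERERERERERERERIiIiIiIiIiIiIiIiIiIiIiEREREREREREREREREREREiIiIiIiIiIiIiIiIiIiIiIRERERERERERERERERERESIiIiIiIiIiIiIiIiIiIiIiERERERERERERERERERERIiIiIiIiIiIiIiIiIiIiIiIhEREREREREREREREREREiIiIiIiIiIiIiIiIiIiIiIiIiIRERERERERERERERESIiIiIiIiIiIiIiIiIiIiIiIiIiIRERERERERERERERIiIiIiIiIiIiIiIiIiIiIiIiIiIiEREREREREREREREiIiIiIiIiIiIiIiIiIiIiIiIiIiIhERERERERERERESIiIiIiIiIiIiIiIiIiIiIiIiIiIiIhERERERERERERIiIiIiIiIiIiIiIiIiIiIiIiIiIiIiEREREREREREREiIiIiIiIiIiIiIiIiIiIiIiIiIiIiIhERERERERERESIiIiIiIiIiIiIiIiIiIiIiIiIiIiIiERERERERERERIiIiIiIiIiIiIiIiIiIiIiIiIiIiIiIREREREREREREiIiIiIiIiIiIiIiIiIiIiIiIiIiIiIhERERERERERESIiIiIiIiIiIiIiIiIiIiIiIiIiIiIiERERERERERERIiIiIiIiIiIiIiIiIiIiIiIiIiIiIiIREREREREREREiIiIiIiIiIiIiIiIiIiIiIiIiIiIiIhERERERERERESIiIiIiIiIiIiIiIiIiIiIiIiIiIiIiERERERERERERIiIiIiIiIiIiIiIiIiIiIiIiIiIiIiIREREREREREREiIiIiIiIiIiIiIiIiIiIiIiIiIiIiIhERERERERERESIiIiIiIiIiIiIiIiIiIiIiIiIiIiIiERERERERERER"/>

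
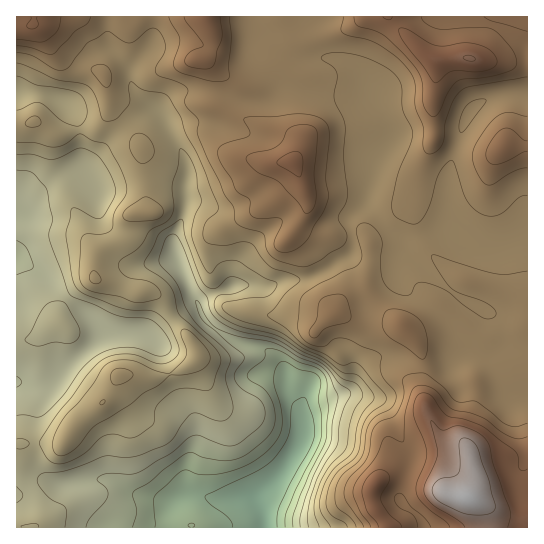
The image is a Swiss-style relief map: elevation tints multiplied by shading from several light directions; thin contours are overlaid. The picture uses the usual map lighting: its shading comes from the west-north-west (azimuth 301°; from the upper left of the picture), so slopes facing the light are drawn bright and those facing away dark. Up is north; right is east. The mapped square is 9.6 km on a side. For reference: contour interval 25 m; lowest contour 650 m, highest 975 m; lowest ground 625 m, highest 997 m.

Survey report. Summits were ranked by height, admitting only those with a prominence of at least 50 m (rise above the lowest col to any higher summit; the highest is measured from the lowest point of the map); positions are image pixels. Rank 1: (467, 498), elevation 997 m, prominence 372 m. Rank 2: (470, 58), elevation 951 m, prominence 104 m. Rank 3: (293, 162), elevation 933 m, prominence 78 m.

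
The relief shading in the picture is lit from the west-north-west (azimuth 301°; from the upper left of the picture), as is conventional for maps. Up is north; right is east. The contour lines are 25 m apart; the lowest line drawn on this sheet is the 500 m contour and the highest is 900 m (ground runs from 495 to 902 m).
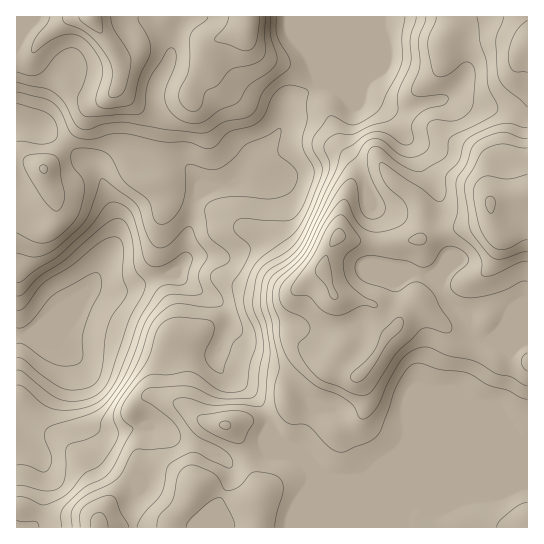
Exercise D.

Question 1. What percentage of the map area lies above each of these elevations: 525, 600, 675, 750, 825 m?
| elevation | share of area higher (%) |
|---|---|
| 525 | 96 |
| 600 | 89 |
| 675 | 64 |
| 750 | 31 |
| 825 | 5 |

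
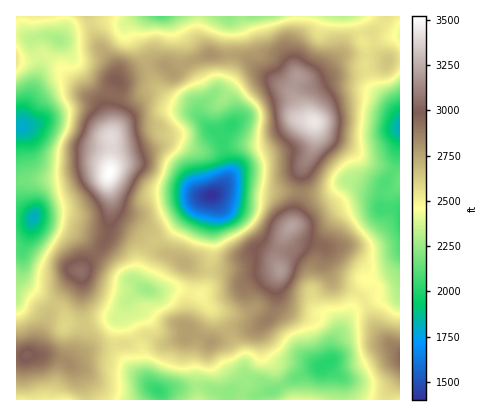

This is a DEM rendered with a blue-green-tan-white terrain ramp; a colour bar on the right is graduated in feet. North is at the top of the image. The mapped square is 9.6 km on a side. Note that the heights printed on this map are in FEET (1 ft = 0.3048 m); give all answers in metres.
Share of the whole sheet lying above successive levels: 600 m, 96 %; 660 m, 87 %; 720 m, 72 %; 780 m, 52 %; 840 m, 28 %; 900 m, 12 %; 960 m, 5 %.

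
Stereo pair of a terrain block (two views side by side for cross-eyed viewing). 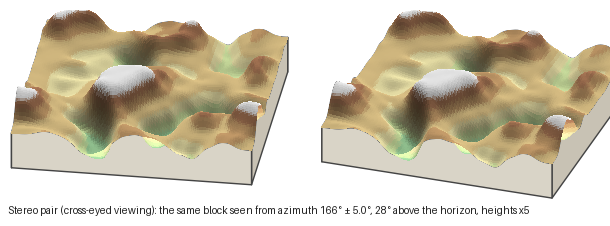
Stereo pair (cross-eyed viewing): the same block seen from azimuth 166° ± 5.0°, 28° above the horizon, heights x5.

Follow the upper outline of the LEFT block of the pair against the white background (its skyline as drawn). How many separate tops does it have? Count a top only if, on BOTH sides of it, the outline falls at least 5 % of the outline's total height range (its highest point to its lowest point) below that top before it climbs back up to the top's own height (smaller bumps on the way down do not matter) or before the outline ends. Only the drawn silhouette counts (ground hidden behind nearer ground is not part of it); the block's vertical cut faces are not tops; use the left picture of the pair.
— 3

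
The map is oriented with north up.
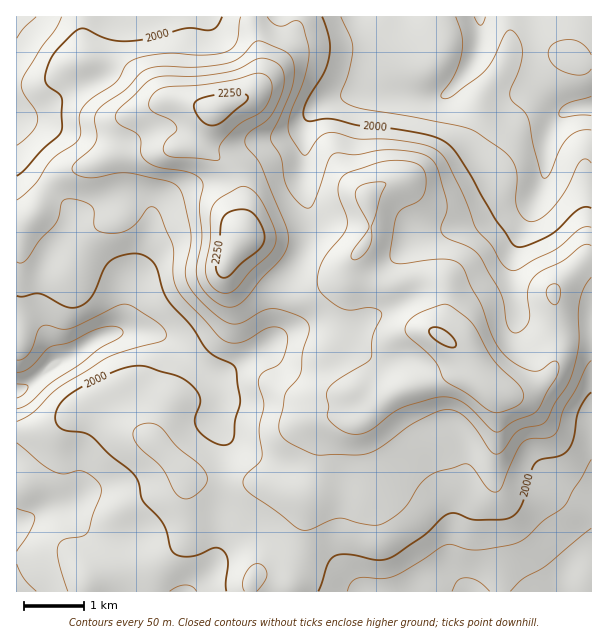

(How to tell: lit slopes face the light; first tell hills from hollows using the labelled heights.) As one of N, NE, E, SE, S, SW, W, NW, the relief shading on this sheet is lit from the NW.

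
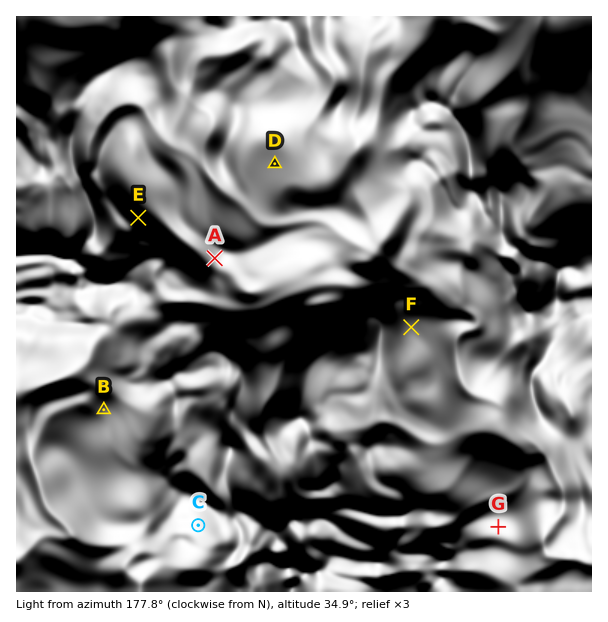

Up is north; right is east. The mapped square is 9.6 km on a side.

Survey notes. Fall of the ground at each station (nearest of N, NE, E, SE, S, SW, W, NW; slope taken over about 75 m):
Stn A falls SW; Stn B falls W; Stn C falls S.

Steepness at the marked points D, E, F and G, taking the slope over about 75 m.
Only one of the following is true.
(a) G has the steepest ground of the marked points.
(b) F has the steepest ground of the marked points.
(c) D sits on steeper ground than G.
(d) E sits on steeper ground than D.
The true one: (d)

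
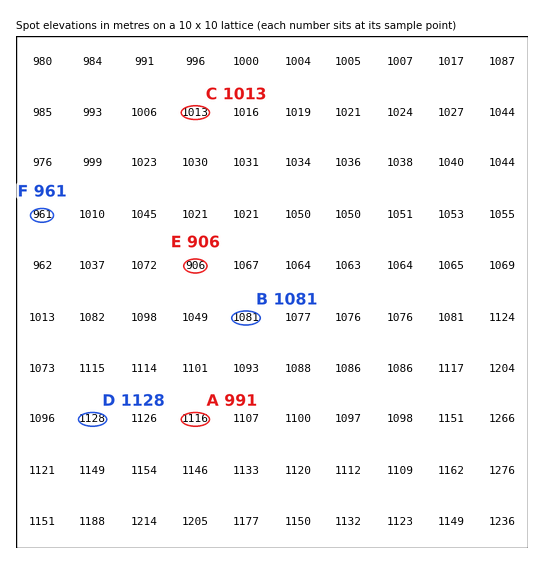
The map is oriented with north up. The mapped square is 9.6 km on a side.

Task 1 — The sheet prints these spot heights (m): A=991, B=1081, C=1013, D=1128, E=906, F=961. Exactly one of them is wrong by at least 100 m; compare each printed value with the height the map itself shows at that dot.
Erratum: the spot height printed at A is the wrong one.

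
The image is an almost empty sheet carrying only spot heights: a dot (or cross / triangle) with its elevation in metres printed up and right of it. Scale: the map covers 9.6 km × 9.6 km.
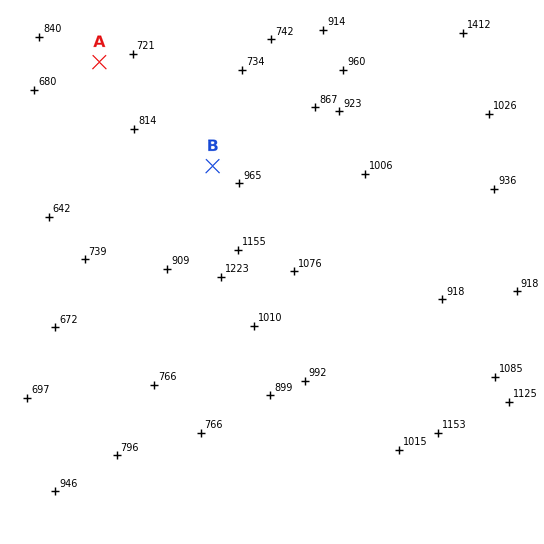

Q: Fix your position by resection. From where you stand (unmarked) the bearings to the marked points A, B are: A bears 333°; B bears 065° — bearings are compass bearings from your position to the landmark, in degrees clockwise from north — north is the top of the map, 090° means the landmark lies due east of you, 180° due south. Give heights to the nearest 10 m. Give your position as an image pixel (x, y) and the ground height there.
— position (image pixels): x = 164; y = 189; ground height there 870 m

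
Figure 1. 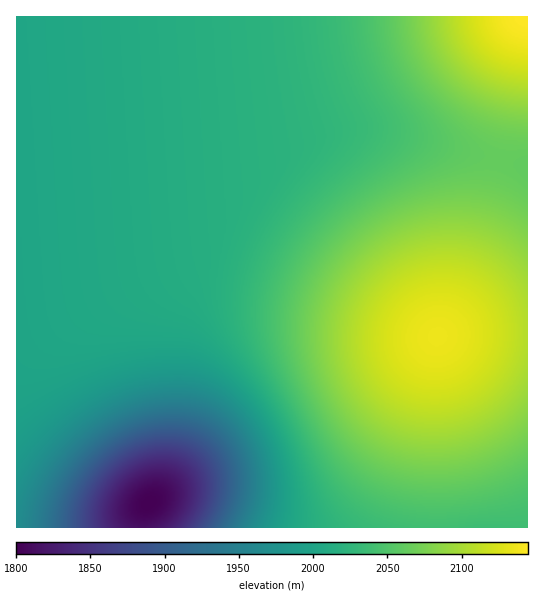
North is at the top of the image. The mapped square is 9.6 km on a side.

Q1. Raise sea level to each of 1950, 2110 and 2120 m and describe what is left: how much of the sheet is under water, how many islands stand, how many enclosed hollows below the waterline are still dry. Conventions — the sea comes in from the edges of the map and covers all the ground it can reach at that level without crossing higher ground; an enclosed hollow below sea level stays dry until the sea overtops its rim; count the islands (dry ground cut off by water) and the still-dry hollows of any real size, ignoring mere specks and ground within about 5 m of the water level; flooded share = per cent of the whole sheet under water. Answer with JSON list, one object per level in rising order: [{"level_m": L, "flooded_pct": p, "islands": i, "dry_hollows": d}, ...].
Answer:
[{"level_m": 1950, "flooded_pct": 8, "islands": 0, "dry_hollows": 0}, {"level_m": 2110, "flooded_pct": 91, "islands": 1, "dry_hollows": 0}, {"level_m": 2120, "flooded_pct": 95, "islands": 1, "dry_hollows": 0}]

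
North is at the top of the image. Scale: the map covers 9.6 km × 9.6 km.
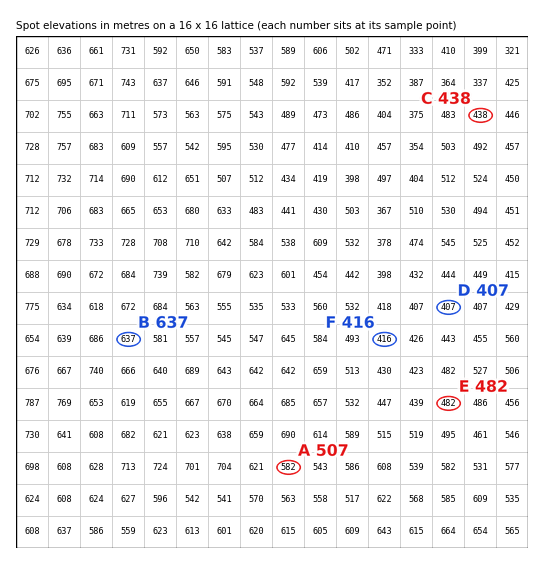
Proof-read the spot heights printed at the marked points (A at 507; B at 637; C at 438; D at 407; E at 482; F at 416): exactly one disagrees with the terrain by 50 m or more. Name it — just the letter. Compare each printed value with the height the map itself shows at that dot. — A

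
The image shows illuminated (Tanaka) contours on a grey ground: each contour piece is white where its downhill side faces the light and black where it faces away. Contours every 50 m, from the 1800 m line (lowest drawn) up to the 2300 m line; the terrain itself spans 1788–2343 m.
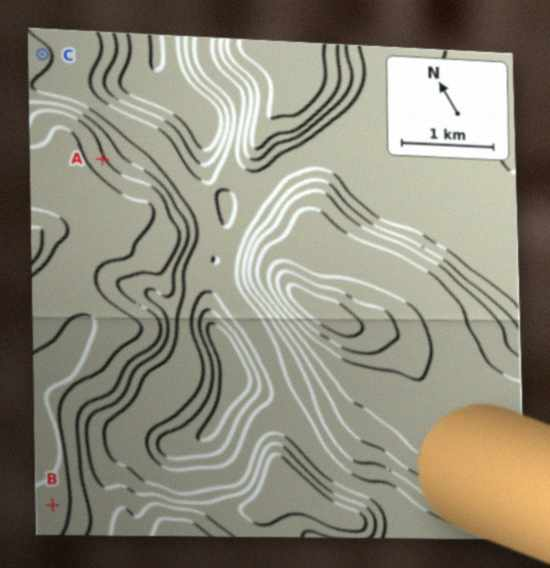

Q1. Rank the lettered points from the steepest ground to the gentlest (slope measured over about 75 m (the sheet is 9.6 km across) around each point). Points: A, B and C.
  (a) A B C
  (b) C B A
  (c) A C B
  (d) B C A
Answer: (c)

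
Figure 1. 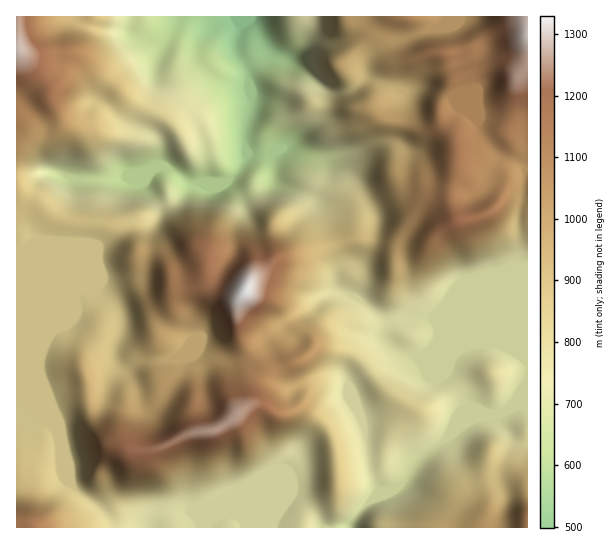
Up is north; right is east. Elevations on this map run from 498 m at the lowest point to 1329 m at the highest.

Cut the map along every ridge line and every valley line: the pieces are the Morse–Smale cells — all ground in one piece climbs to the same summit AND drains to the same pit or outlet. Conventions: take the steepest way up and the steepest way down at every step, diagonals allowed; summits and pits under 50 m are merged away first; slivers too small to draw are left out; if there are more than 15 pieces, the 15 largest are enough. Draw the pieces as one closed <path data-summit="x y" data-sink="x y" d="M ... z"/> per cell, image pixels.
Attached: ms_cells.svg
<path data-summit="234 415" data-sink="350 527" d="M341 292l-8 0-12 5-54 44-3 5-11 9 7 19-9 28-21 18-17 11-14 1-2-2-5-27-7-8-17-12-5-23-21 1-12 6-8 0-7-6-7 21-6 10-27 4-22 7-1 6 8 18 3 19 6 21 2 16 11 13 19 12 13 13 12 6 24 1 3-6 10-9 11-2 16 0 15 6 29-4 39 15 4-14 0-16 11-27 8-8 7-12 12-11 20-11 26-10-12-33 36-23 12-13-10-9 0-8 4-8-9-5-25-23z"/><path data-summit="17 49" data-sink="239 17" d="M239 16l-222 0 0 175 32 24 14 6 9-23 2-21 51 0 14-5 14-1 10-6 31 19 32-1 4-3 17-26-3-23 8-29-5-33-11-23 0-8 4-12z"/><path data-summit="527 35" data-sink="239 17" d="M527 16l-81 0-5 11-44 14-19 11-9 9-3 14-5-13-15-15-9-4-24-3-10 4-16 13-12-2-12-12-15-26-7-1-5 30 11 23 5 26-1 14-7 22 1 18 4 4 24 0 0 21 6 6 30 12 15 14 4 7 9 30 12-4 21 1 3-11 0-14-21-36-25-21 32-6 24-11 6-10 4-24 9-16 23-3 28 9 6 10 10 5 10 10 10 25 12 12 25 10-1 8 2 0z"/><path data-summit="245 290" data-sink="239 17" d="M273 152l-26 0-11 21-10 10-32 1-31-19-10 6-14 1-14 5-52 1-1 20-7 23 48 6 10 7 16 21 11 1 13 5 9 10 4 18-4 5-3 15-10 17 0 12 6 22 16-3 14-6 7 0 28 9 12 0 8-3 2-2-12-17-4-15 1-22 12-20 26-22 27-6 34-11-5-21-7-15-15-14-30-12-6-6z"/><path data-summit="245 290" data-sink="350 527" d="M431 317l-28 2-14 7-2 15 10 9-12 13-36 23 12 33-42 18-16 14-7 12-8 8-9 23-5 34 76 0 7-14 10-11 12-8 20-8 6-6 12-20 24-18 18-21 5-11 0-8-9-18-8-10 1-8 4-9 9-9 18-6 12-1z"/><path data-summit="455 221" data-sink="350 527" d="M523 177l-14 2-4 3-8 21-14 12-12 4-16 1-28 17-21-1-9 7-16 0-10-3-3 13-8 16 0 9-5 19 32 27 16-5 28-2 60 26 10 1 17 9 9 10 1-85-4-9-1-22-4-17 0-11 5-21z"/><path data-summit="245 290" data-sink="350 527" d="M67 221l-4 2-3 24-7 11 0 5-6 11-3 9 0 58-5 25 1 11 11 30 2-4 12-4 37-7 6-10 7-21 7 6 8 0 12-6 21-1-2-17-2-5 0-12 10-17 3-15 4-5-7-22-11-8-19-4-24-27-17-4-17 0z"/><path data-summit="455 221" data-sink="239 17" d="M425 88l-24 3-8 16-5 28-5 6-24 11-32 6 25 21 20 32 1 18-2 10 2 2 24 2 9-7 21 1 28-17 16-1 12-4 14-12 8-21 4-3 16-2 1-8-25-10-12-12-10-25-10-10-10-5-6-10z"/><path data-summit="527 522" data-sink="350 527" d="M527 403l-14 2-15 10-24 2-17 8-16 18-24 18-12 20-6 6-20 8-12 8-10 11-6 13 176 1z"/><path data-summit="17 49" data-sink="350 527" d="M17 189l-1 232 26 0 7 3 10 11 3 9-2-17-17-42-4-19 5-25 0-58 3-9 6-11 0-5 7-11 4-25-15-7-12-11-14-7z"/><path data-summit="29 527" data-sink="350 527" d="M42 421l-26 1 0 105 119 1-17-4-43-35-4-6-2-16-9-29-11-14z"/><path data-summit="245 290" data-sink="350 527" d="M335 243l-33 10-27 6-26 22-12 20-1 22 4 15 13 18 21-23 47-36 12-5 8-1-1-16 3-12z"/><path data-summit="406 17" data-sink="239 17" d="M445 16l-196 0-1 2 15 25 12 12 12 2 16-13 10-4 24 3 9 4 15 15 5 13 3-14 9-9 19-11 44-14 4-6z"/><path data-summit="234 415" data-sink="239 17" d="M202 351l-7 0-14 6-15 2-2 8 4 16 23 18 6 29 9 2 19-8 26-22 9-31-7-15-11 4-12 0z"/><path data-summit="491 374" data-sink="350 527" d="M497 343l-18 0-13 4-5 2-10 12-4 14 8 10 9 18 0 8-7 14 17-8 24-2 15-10 15-3 0-39-10-10z"/>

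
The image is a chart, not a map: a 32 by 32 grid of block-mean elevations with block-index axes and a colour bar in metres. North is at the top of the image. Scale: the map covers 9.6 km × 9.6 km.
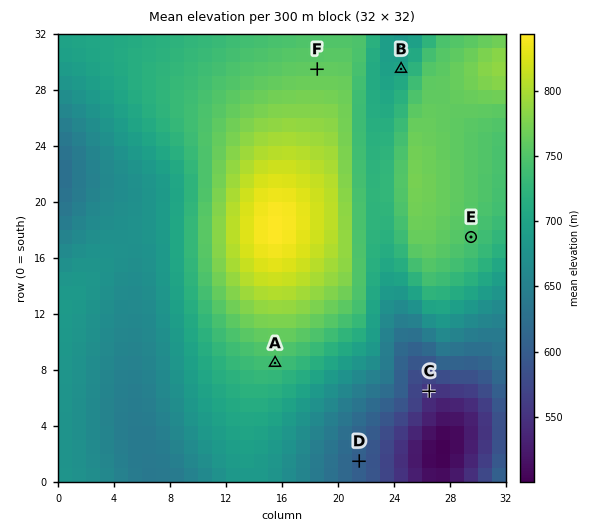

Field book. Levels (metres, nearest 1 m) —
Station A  739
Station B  699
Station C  553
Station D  604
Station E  746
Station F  761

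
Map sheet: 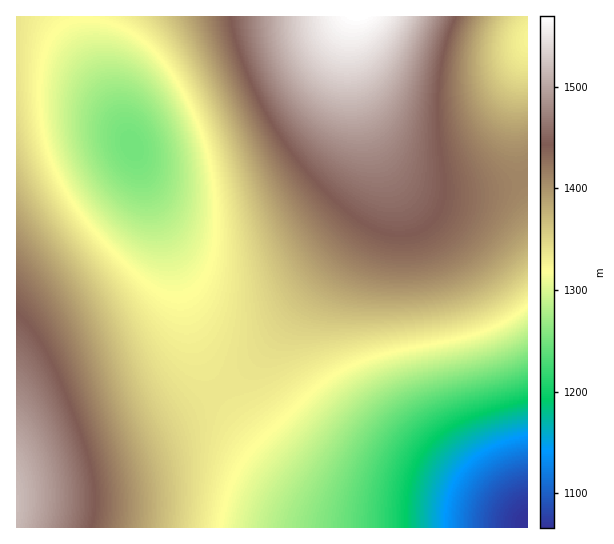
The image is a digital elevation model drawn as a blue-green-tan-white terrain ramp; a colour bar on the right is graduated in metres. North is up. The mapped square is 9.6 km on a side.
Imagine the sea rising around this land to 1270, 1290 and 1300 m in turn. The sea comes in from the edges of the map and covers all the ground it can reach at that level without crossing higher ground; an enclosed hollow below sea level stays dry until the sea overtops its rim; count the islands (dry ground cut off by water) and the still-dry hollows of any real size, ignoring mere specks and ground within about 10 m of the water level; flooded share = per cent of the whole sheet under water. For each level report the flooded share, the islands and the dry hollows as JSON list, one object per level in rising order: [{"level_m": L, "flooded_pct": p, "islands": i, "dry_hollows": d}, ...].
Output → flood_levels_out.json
[{"level_m": 1270, "flooded_pct": 11, "islands": 0, "dry_hollows": 1}, {"level_m": 1290, "flooded_pct": 14, "islands": 0, "dry_hollows": 1}, {"level_m": 1300, "flooded_pct": 15, "islands": 0, "dry_hollows": 1}]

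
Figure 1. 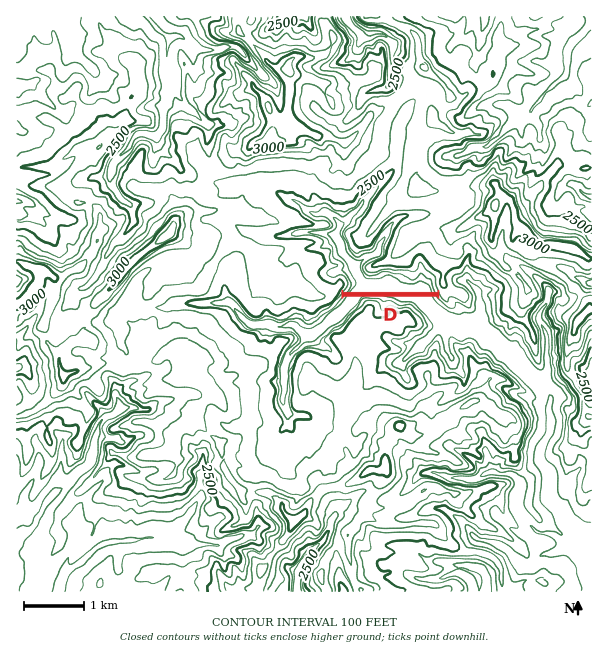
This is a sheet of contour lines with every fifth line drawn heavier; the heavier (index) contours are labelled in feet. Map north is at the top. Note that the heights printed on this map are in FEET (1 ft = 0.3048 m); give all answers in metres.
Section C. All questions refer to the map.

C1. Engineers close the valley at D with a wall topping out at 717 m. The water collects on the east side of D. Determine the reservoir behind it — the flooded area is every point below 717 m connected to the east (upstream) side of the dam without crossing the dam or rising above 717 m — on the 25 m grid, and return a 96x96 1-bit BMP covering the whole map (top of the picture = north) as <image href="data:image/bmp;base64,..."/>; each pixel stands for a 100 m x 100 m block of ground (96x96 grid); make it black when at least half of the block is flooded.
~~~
<image width="96" height="96" href="data:image/bmp;base64,Qk2+BAAAAAAAAD4AAAAoAAAAYAAAAGAAAAABAAEAAAAAAIAEAAATCwAAEwsAAAIAAAAAAAAA////AAAAAAAAAAAAAAAAAAAAAAAAAAAAAAAAAAAAAAAAAAAAAAAAAAAAAAAAAAAAAAAAAAAAAAAAAAAAAAAAAAAAAAAAAAAAAAAAAAAAAAAAAAAAAAAAAAAAAAAAAAAAAAAAAAAAAAAAAAAAAAAAAAAAAAAAAAAAAAAAAAAAAAAAAAAAAAAAAAAAAAAAAAAAAAAAAAAAAAAAAAAAAAAAAAAAAAAAAAAAAAAAAAAAAAAAAAAAAAAAAAAAAAAAAAAAAAAAAAAAAAAAAAAAAAAAAAAAAAAAAAAAAAAAAAAAAAAAAAAAAAAAAAAAAAAAAAAAAAAAAAAAAAAAAAAAAAAAAAAAAAAAAAAAAAAAAAAAAAAAAAAAAAAAAAAAAAAAAAAAAAAAAAAAAAAAAAAAAAAAAAAAAAAAAAAAAAAAAAAAAAAAAAAAAAAAAAAAAAAAAAAAAAAAAAAAAAAAAAAAAAAAAAAAAAAAAAAAAAAAAAAAAAAAAAAAAAAAAAAAAAAAAAAAAAAAAAAAAAAAAAAAAAAAAAAAAAAAAAAAAAAAAAAAAAAAAAAAAAAAAAAAAAAAAAAAAAAAAAAAAAAAAAAAAAAAAAAAAAAAAAAAAAAAAAAAAAAAAAAAAAAAAAAAAAAAAAAAAAAAAAAAAAAAAAAAAAAAAAAAAAAAAAAAAAAAAAAAAAAAAAAAAAAAAAAAAAAAAAAAAAAAAAAAAAAAAAAAAAAAAAAAAAAAAAAAAAAAAAAAAAAAAAAAAAAAAAAAAAAAAAAAAAAAAAAAAAAAAAAAAAAAAAAAAAAAAAAAAAAAAAAAAAAAAAAAAAAB//wAAAAAAAAAAAAB//wAAAAAAAAAAAAB//gAAAAAAAAAAAAHxxAAAAAAAAAAAAADwAAAAAAAAAAAAAAH8AAAAAAAAAAAAAAHOAAAAAAAAAAAAAAPCAAAAAAAAAAAAAAODAAAAAAAAAAAAAH+BAAAAAAAAAAAAAA+AAAAAAAAAAAAAAAPAAAAAAAAAAAAAAB/gAAAAAAAAAAAAAD5wAAAAAAAAAAAAAAAQAAAAAAAAAAAAAAAIAAAAAAAAAAAAAAAAAAAAAAAAAAAAAAAAAAAAAAAAAAAAAAAAAAAAAAAAAAAAAAAAAAAAAAAAAAAAAAAAAAAAAAAAAAAAAAAAAAAAAAAAAAAAAAAAAAAAAAAAAAAAAAAAAAAAAAAAAAAAAAAAAAAAAAAAAAAAAAAAAAAAAAAAAAAAAAAAAAAAAAAAAAAAAAAAAAAAAAAAAAAAAAAAAAAAAAAAAAAAAAAAAAAAAAAAAAAAAAAAAAAAAAAAAAAAAAAAAAAAAAAAAAAAAAAAAAAAAAAAAAAAAAAAAAAAAAAAAAAAAAAAAAAAAAAAAAAAAAAAAAAAAAAAAAAAAAAAAAAAAAAAAAAAAAAAAAAAAAAAAAAAAAAAAAAAAAAAAAAAAAAAAAAAAAAAAAAAAAAAAAAAAAAAAAAAAAAAAAAAAAAAAAAAAAAAAAAAAAAAAAAAAAAAAAAAAAAAAAAAAAAAAAAAAAAAAAAAAAAAAAAAAA="/>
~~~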